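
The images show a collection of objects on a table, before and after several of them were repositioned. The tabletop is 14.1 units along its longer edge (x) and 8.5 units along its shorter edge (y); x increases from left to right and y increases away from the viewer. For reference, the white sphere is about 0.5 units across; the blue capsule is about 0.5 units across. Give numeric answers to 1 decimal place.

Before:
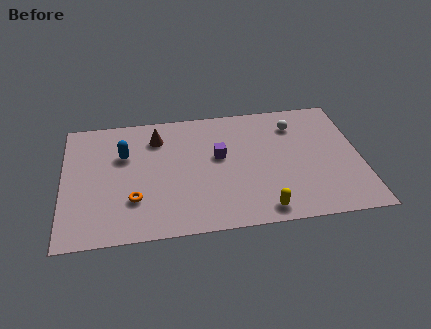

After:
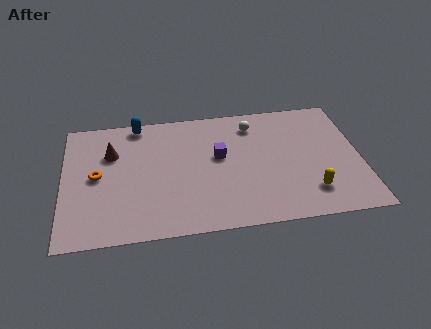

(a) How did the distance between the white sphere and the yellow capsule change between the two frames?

-0.3

The distance was about 5.9 in the first image and 5.6 in the second, so they moved 0.3 units closer together.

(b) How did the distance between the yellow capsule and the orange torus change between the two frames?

+4.1

Before: roughly 6.2 units apart; after: 10.3. That's 4.1 units further apart.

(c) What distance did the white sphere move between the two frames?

2.0

From (11.1, 6.6) to (9.1, 6.9), the white sphere covered √(2.0² + 0.3²) ≈ 2.0 units.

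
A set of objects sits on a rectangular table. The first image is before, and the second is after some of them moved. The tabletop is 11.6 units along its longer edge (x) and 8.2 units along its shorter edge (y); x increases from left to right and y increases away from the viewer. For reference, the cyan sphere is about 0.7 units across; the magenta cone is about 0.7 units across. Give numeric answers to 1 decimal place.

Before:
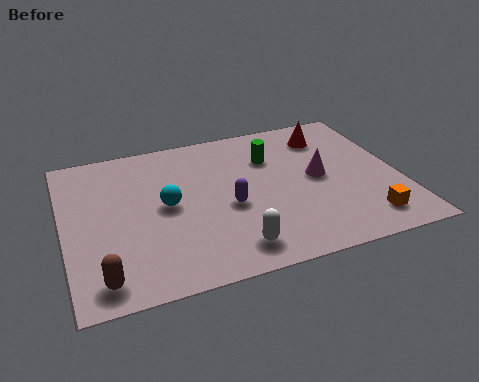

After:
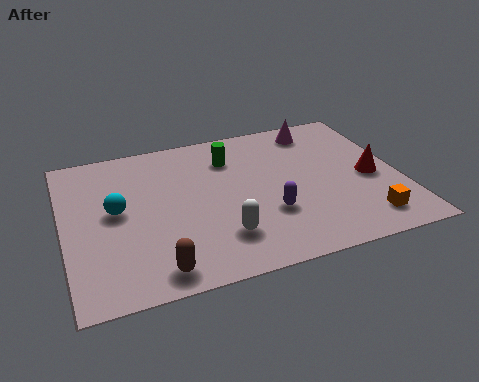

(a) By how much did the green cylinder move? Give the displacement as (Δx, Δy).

(-1.4, 0.4)

From the two frames, the green cylinder sits at roughly (7.3, 5.8) before and (5.9, 6.2) after.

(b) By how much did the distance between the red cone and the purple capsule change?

-1.0

They were about 4.8 units apart before and 3.8 after — 1.0 units closer together.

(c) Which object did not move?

the orange cube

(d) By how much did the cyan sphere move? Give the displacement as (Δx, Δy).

(-1.7, 0.2)

The cyan sphere started near (3.5, 4.2) and ended near (1.8, 4.4).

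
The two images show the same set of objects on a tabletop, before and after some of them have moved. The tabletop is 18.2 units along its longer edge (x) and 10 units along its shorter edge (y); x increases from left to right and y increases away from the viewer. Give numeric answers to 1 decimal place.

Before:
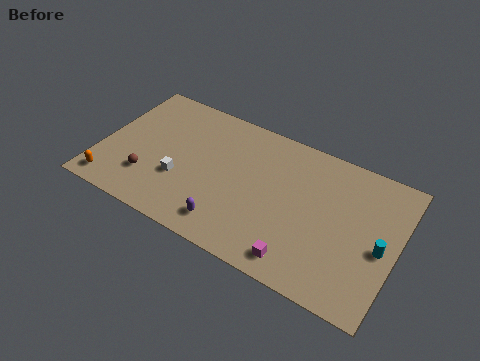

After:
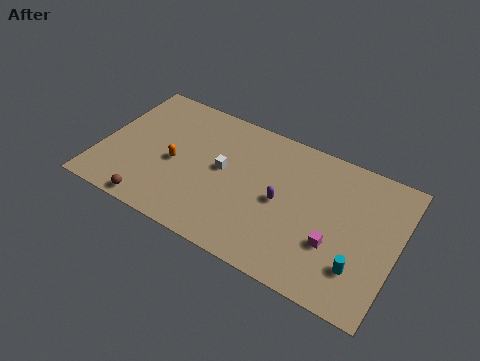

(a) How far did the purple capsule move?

4.2

The purple capsule moved from about (8.4, 1.7) to (11.2, 4.8), a distance of √(2.8² + 3.1²) ≈ 4.2.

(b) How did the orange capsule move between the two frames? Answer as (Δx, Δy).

(3.5, 3.2)

From the two frames, the orange capsule sits at roughly (1.1, 1.3) before and (4.6, 4.5) after.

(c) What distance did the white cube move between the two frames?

3.1

The white cube was near (5.1, 3.5) before and (7.5, 5.4) after, so it travelled √(2.4² + 1.9²) ≈ 3.1 units.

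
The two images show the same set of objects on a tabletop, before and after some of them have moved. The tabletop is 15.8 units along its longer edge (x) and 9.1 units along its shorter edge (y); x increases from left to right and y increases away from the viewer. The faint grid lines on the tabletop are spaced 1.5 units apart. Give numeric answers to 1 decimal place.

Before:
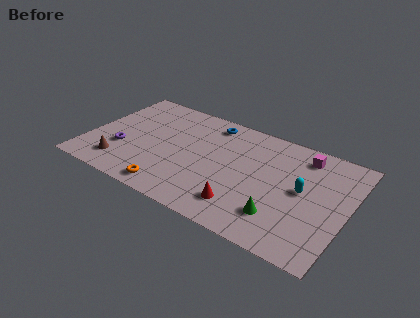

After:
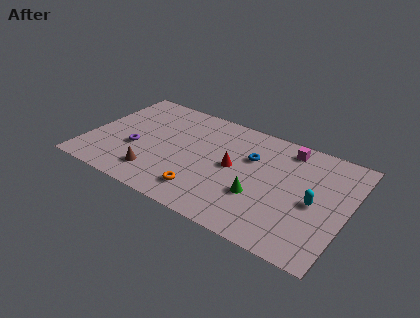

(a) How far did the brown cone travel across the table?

2.2

From (2.3, 1.8) to (4.5, 1.9), the brown cone covered √(2.2² + 0.1²) ≈ 2.2 units.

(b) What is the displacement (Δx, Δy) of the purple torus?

(0.8, 0.4)

The purple torus was at about (2.2, 3.1) and moved to about (3.0, 3.5).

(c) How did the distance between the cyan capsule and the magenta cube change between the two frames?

+1.4

They were about 2.8 units apart before and 4.2 after — 1.4 units further apart.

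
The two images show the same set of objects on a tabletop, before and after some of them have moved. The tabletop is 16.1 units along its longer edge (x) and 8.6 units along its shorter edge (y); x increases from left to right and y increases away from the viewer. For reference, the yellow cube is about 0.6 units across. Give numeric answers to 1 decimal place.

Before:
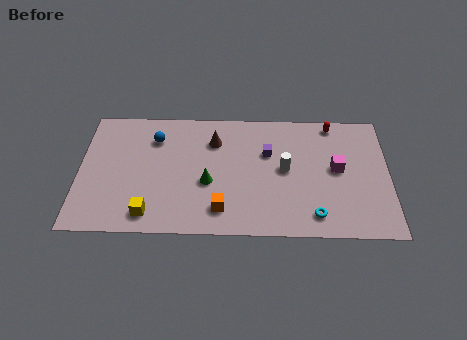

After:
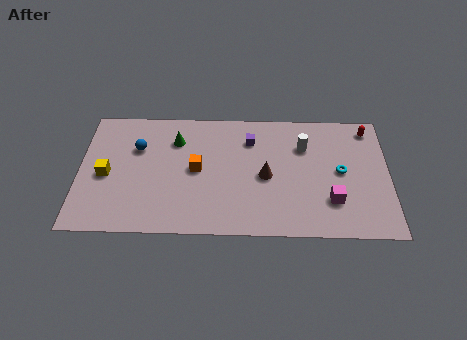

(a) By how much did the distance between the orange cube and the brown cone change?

-1.1

Before: roughly 4.7 units apart; after: 3.6. That's 1.1 units closer together.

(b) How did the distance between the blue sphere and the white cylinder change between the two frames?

+1.6

They were about 7.1 units apart before and 8.7 after — 1.6 units further apart.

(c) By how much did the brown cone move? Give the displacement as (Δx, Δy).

(2.7, -2.4)

From the two frames, the brown cone sits at roughly (7.0, 6.4) before and (9.7, 4.0) after.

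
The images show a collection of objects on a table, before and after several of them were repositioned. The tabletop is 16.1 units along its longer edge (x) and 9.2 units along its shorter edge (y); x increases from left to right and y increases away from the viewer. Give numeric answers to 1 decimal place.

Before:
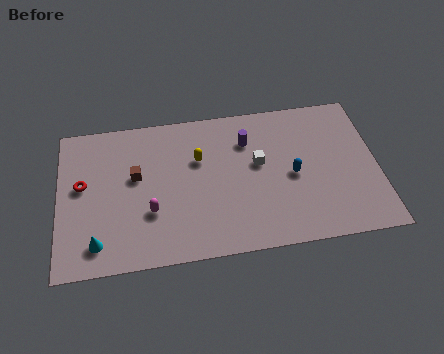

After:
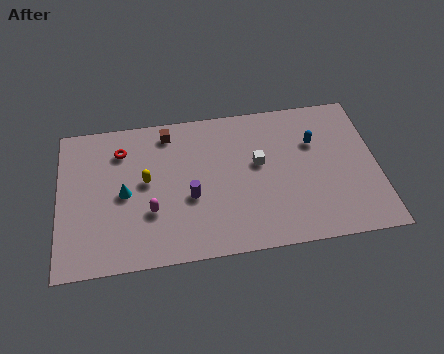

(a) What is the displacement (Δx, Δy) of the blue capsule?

(1.2, 1.9)

The blue capsule was at about (11.8, 4.3) and moved to about (13.0, 6.2).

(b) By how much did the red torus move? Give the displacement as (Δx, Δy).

(2.0, 1.9)

The red torus was at about (1.2, 5.2) and moved to about (3.2, 7.1).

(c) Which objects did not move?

the magenta capsule and the white cube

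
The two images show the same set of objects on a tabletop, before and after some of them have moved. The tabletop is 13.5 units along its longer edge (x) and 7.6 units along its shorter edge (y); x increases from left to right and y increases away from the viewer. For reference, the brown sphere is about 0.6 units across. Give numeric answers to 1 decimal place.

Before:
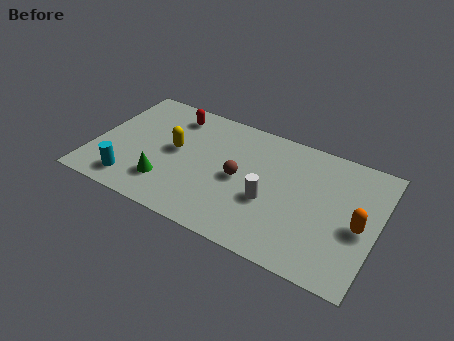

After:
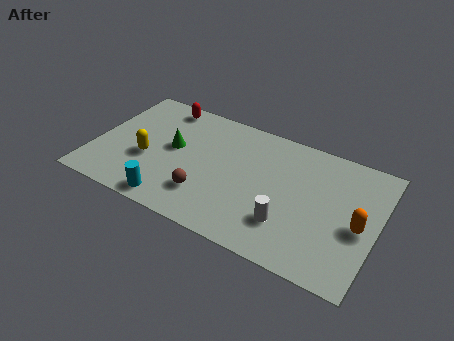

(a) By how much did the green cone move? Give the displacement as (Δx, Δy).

(0.0, 2.3)

The green cone was at about (3.7, 1.9) and moved to about (3.7, 4.2).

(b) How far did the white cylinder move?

1.3

From (8.5, 3.0) to (9.5, 2.1), the white cylinder covered √(1.0² + 0.9²) ≈ 1.3 units.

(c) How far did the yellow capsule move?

1.6

The yellow capsule was near (3.8, 4.1) before and (2.6, 3.0) after, so it travelled √(1.2² + 1.1²) ≈ 1.6 units.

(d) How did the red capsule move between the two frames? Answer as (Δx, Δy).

(-0.6, 0.4)

From the two frames, the red capsule sits at roughly (3.4, 6.3) before and (2.8, 6.7) after.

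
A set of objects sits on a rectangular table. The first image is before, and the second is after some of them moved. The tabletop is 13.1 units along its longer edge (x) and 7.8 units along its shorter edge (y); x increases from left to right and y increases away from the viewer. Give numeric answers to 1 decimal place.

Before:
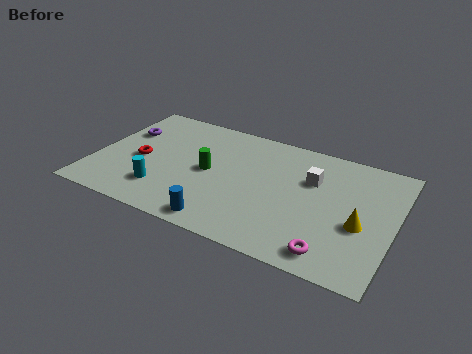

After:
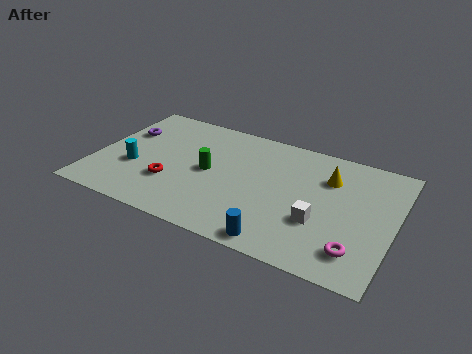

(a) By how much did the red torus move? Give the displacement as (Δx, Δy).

(1.5, -1.0)

From the two frames, the red torus sits at roughly (2.0, 3.5) before and (3.5, 2.5) after.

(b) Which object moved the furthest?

the yellow cone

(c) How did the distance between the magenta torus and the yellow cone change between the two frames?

+2.0

Before: roughly 2.3 units apart; after: 4.3. That's 2.0 units further apart.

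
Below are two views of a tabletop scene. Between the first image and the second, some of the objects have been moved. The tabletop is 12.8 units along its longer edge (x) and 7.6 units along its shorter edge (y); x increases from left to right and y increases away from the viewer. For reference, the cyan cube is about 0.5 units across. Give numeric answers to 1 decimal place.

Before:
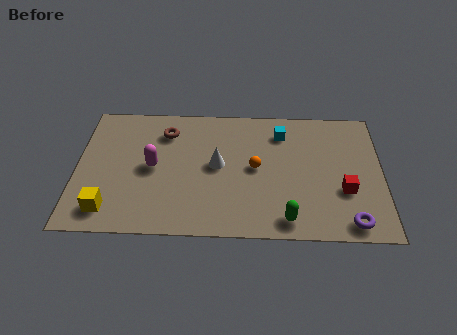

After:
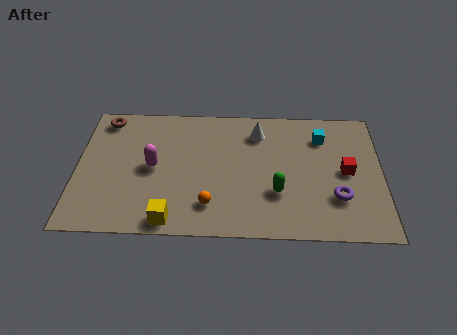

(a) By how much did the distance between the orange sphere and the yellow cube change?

-4.8

The distance was about 6.6 in the first image and 1.8 in the second, so they moved 4.8 units closer together.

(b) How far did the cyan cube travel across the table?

1.7

The cyan cube moved from about (8.6, 6.0) to (10.3, 5.8), a distance of √(1.7² + 0.2²) ≈ 1.7.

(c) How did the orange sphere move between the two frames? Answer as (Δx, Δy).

(-1.9, -2.2)

From the two frames, the orange sphere sits at roughly (7.5, 3.9) before and (5.6, 1.7) after.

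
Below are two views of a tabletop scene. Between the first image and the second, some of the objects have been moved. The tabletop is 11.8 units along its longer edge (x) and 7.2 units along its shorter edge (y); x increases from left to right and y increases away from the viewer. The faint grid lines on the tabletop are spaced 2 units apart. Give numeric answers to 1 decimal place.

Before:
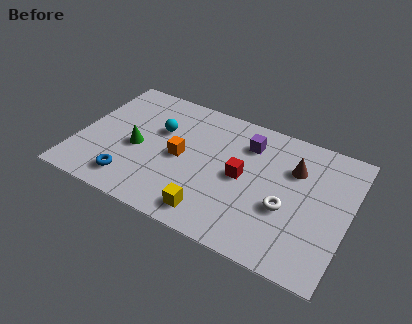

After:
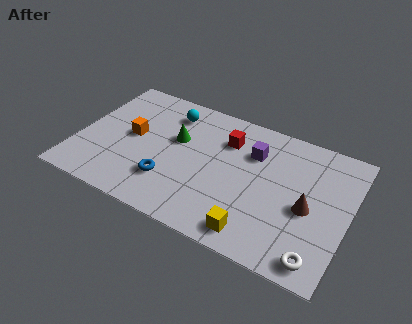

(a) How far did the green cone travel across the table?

2.0

The green cone moved from about (2.6, 3.2) to (4.2, 4.4), a distance of √(1.6² + 1.2²) ≈ 2.0.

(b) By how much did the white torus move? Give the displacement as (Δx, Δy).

(1.6, -1.9)

The white torus started near (9.2, 2.8) and ended near (10.8, 0.9).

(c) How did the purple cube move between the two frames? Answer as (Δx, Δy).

(0.3, -0.4)

From the two frames, the purple cube sits at roughly (7.2, 5.5) before and (7.5, 5.1) after.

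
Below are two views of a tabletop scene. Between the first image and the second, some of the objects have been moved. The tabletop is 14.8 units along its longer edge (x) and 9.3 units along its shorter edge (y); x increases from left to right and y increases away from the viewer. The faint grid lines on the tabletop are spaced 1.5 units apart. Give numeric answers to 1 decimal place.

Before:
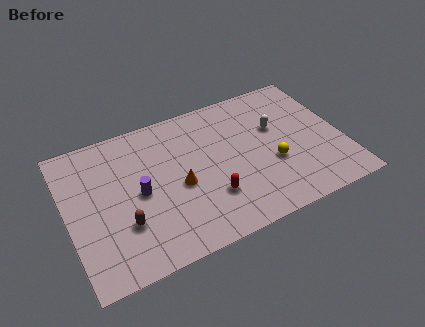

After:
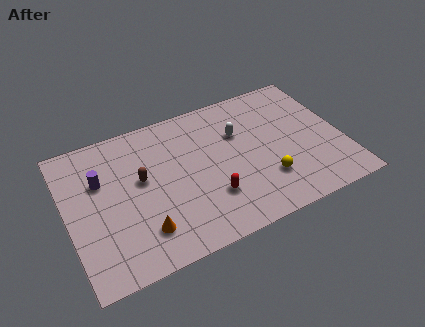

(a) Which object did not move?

the red capsule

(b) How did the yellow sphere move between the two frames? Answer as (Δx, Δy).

(-0.5, -0.9)

The yellow sphere was at about (10.9, 3.5) and moved to about (10.4, 2.6).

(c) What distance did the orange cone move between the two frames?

3.0

The orange cone was near (5.9, 4.1) before and (3.7, 2.1) after, so it travelled √(2.2² + 2.0²) ≈ 3.0 units.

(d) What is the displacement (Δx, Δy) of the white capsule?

(-2.0, 0.4)

The white capsule started near (11.4, 5.8) and ended near (9.4, 6.2).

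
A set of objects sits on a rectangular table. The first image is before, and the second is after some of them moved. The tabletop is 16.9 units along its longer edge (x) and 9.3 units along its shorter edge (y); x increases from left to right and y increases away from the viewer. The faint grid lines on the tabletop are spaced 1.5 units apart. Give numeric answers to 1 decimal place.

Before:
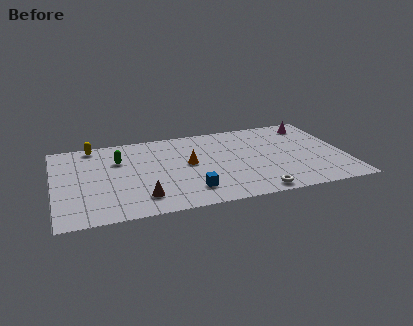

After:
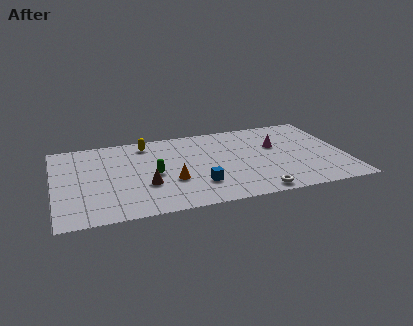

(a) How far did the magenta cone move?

3.0

From (15.3, 7.8) to (13.0, 5.8), the magenta cone covered √(2.3² + 2.0²) ≈ 3.0 units.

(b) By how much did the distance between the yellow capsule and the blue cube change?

-2.3

Before: roughly 8.3 units apart; after: 6.0. That's 2.3 units closer together.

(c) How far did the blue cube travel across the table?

0.7

From (7.7, 2.0) to (8.2, 2.5), the blue cube covered √(0.5² + 0.5²) ≈ 0.7 units.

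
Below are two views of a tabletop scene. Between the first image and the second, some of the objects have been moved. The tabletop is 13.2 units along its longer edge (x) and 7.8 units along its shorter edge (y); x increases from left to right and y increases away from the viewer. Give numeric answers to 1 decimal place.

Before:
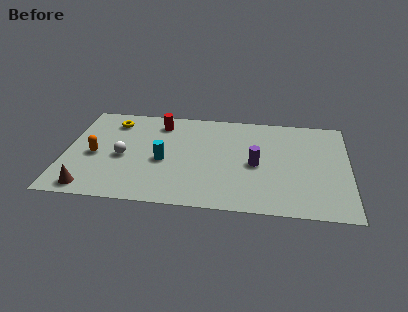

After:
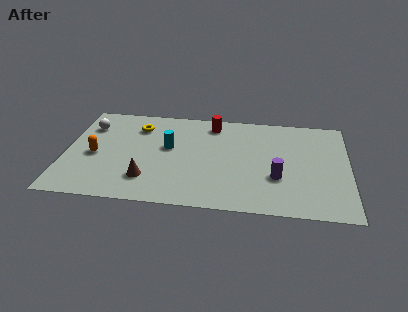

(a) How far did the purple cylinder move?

1.3

The purple cylinder moved from about (8.9, 3.6) to (9.9, 2.7), a distance of √(1.0² + 0.9²) ≈ 1.3.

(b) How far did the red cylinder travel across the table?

2.5

From (4.3, 6.4) to (6.8, 6.6), the red cylinder covered √(2.5² + 0.2²) ≈ 2.5 units.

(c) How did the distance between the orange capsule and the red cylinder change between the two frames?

+2.1

They were about 4.1 units apart before and 6.2 after — 2.1 units further apart.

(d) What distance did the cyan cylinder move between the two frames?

1.1

The cyan cylinder was near (4.6, 3.4) before and (4.8, 4.5) after, so it travelled √(0.2² + 1.1²) ≈ 1.1 units.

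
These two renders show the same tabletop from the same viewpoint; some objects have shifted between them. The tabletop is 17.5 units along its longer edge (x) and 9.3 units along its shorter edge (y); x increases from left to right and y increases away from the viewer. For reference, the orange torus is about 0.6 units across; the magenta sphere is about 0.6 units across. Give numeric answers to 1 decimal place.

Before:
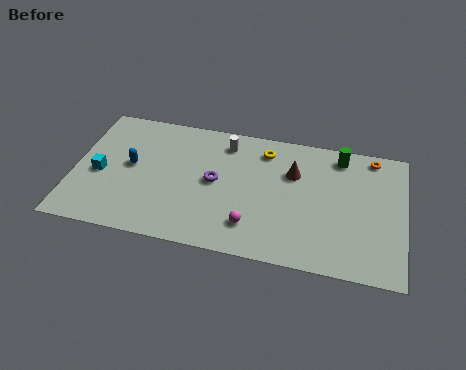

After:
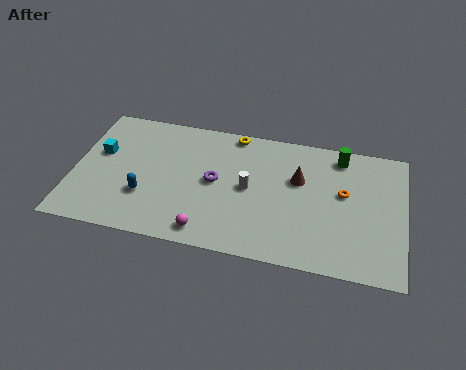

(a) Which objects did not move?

the green cylinder and the purple torus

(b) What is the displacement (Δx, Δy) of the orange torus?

(-1.4, -2.9)

From the two frames, the orange torus sits at roughly (15.7, 8.3) before and (14.3, 5.4) after.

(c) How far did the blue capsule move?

2.2

The blue capsule moved from about (3.0, 5.0) to (3.9, 3.0), a distance of √(0.9² + 2.0²) ≈ 2.2.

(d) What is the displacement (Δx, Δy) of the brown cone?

(0.3, -0.4)

The brown cone started near (11.6, 6.3) and ended near (11.9, 5.9).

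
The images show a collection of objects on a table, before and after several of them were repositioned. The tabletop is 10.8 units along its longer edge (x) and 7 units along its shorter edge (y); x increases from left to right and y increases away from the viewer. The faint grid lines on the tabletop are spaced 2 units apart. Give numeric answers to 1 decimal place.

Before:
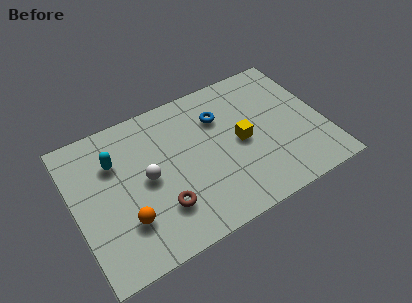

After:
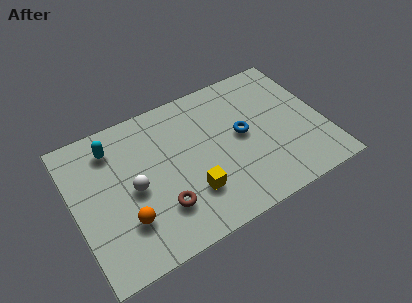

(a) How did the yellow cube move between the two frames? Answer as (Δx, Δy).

(-2.4, -1.4)

From the two frames, the yellow cube sits at roughly (7.2, 3.4) before and (4.8, 2.0) after.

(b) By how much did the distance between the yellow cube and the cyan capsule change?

-0.9

The distance was about 5.5 in the first image and 4.6 in the second, so they moved 0.9 units closer together.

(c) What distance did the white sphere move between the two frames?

0.6

The white sphere moved from about (3.1, 3.5) to (2.5, 3.3), a distance of √(0.6² + 0.2²) ≈ 0.6.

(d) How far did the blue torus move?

1.5

The blue torus was near (6.5, 5.0) before and (7.3, 3.7) after, so it travelled √(0.8² + 1.3²) ≈ 1.5 units.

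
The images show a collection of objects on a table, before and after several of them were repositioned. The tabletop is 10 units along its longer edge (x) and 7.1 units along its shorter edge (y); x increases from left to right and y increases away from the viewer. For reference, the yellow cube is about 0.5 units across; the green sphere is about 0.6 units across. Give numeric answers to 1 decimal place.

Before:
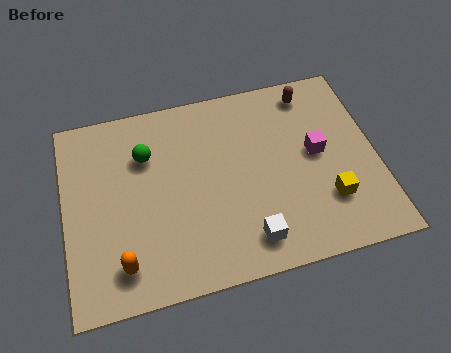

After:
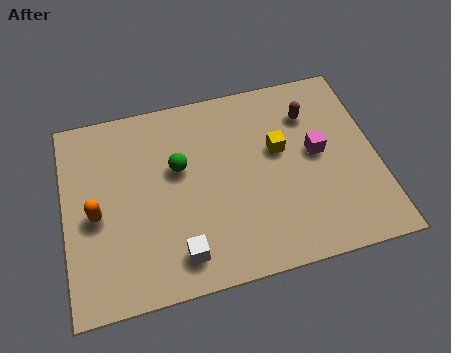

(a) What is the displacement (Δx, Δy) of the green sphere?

(1.0, -0.7)

The green sphere started near (2.7, 5.0) and ended near (3.7, 4.3).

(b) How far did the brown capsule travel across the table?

0.8

The brown capsule was near (8.1, 6.1) before and (8.0, 5.3) after, so it travelled √(0.1² + 0.8²) ≈ 0.8 units.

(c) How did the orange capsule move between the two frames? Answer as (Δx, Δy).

(-0.7, 1.9)

The orange capsule started near (1.7, 1.3) and ended near (1.0, 3.2).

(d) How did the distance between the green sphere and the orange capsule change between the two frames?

-0.9

Before: roughly 3.8 units apart; after: 2.9. That's 0.9 units closer together.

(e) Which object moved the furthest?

the yellow cube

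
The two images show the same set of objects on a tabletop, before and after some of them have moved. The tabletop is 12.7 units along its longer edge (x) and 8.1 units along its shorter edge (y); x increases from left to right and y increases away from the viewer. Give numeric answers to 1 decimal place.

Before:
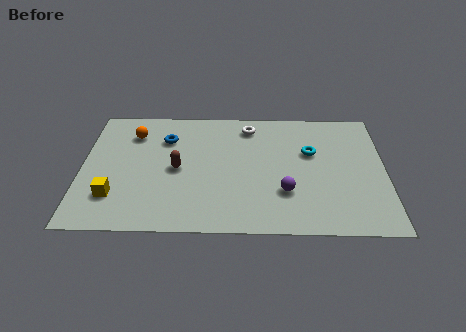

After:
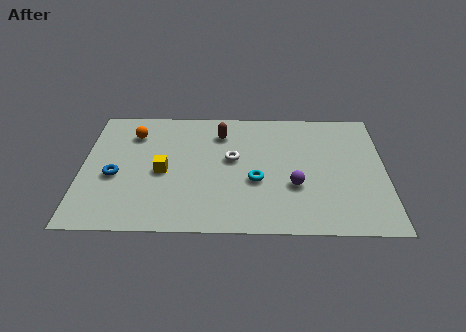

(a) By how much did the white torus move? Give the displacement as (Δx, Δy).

(-0.7, -2.2)

The white torus started near (7.0, 6.8) and ended near (6.3, 4.6).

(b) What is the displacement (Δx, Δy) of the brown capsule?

(1.8, 2.4)

From the two frames, the brown capsule sits at roughly (4.0, 3.9) before and (5.8, 6.3) after.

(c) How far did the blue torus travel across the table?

3.3

The blue torus was near (3.5, 5.9) before and (1.4, 3.4) after, so it travelled √(2.1² + 2.5²) ≈ 3.3 units.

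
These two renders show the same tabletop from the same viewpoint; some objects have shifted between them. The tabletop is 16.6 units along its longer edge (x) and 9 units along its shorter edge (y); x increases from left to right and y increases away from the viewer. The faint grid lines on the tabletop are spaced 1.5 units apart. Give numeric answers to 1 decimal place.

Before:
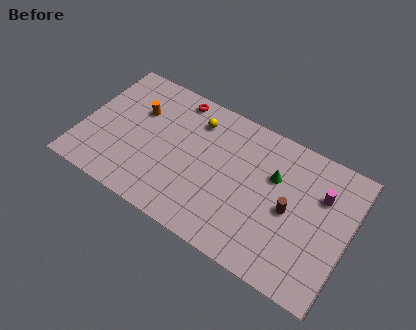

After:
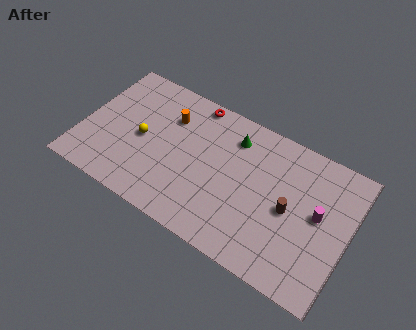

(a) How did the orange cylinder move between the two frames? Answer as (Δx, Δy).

(1.9, 0.5)

From the two frames, the orange cylinder sits at roughly (3.2, 6.0) before and (5.1, 6.5) after.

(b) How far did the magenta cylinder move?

1.3

From (14.7, 6.2) to (14.7, 4.9), the magenta cylinder covered √(0.0² + 1.3²) ≈ 1.3 units.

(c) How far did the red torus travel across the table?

1.1

The red torus was near (5.3, 8.0) before and (6.4, 8.2) after, so it travelled √(1.1² + 0.2²) ≈ 1.1 units.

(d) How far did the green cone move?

3.0

The green cone was near (11.8, 5.9) before and (9.1, 7.1) after, so it travelled √(2.7² + 1.2²) ≈ 3.0 units.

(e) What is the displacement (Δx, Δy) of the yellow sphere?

(-3.0, -2.8)

From the two frames, the yellow sphere sits at roughly (6.7, 7.1) before and (3.7, 4.3) after.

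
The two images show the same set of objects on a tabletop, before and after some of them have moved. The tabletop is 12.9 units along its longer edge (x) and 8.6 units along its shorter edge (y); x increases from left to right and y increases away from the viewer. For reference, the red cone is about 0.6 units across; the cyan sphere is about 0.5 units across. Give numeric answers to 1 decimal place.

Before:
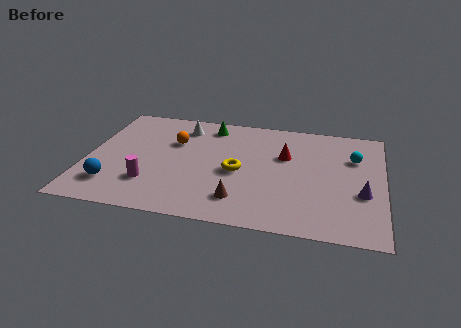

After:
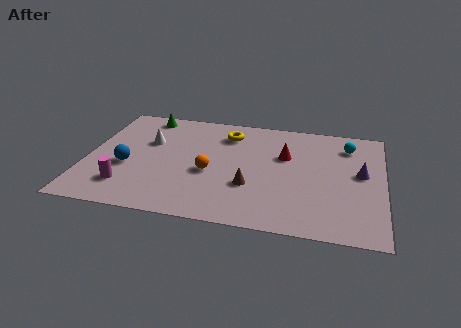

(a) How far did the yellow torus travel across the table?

3.0

From (6.6, 3.9) to (6.0, 6.8), the yellow torus covered √(0.6² + 2.9²) ≈ 3.0 units.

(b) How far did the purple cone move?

1.5

The purple cone moved from about (12.0, 3.2) to (11.9, 4.7), a distance of √(0.1² + 1.5²) ≈ 1.5.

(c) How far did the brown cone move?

1.2

The brown cone was near (6.8, 1.8) before and (7.2, 2.9) after, so it travelled √(0.4² + 1.1²) ≈ 1.2 units.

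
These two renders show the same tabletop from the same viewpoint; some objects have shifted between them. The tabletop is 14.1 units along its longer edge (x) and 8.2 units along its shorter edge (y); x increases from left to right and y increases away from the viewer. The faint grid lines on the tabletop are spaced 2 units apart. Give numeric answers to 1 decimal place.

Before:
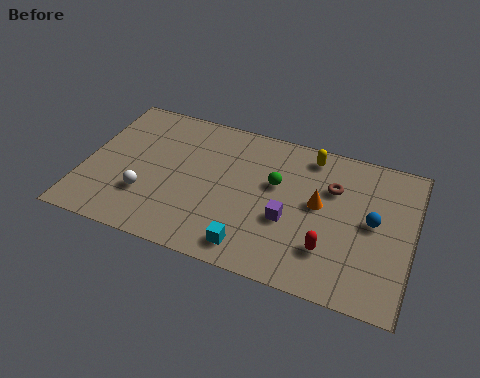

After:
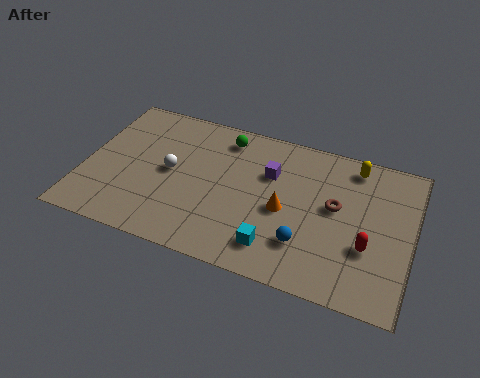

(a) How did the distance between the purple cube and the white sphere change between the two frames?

-1.7

They were about 6.1 units apart before and 4.4 after — 1.7 units closer together.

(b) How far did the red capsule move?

1.7

From (10.7, 2.2) to (12.3, 2.9), the red capsule covered √(1.6² + 0.7²) ≈ 1.7 units.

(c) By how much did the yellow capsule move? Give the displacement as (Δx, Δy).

(1.9, 0.0)

The yellow capsule started near (9.5, 7.1) and ended near (11.4, 7.1).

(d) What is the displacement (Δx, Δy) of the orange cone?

(-1.4, -0.8)

The orange cone was at about (10.1, 4.5) and moved to about (8.7, 3.7).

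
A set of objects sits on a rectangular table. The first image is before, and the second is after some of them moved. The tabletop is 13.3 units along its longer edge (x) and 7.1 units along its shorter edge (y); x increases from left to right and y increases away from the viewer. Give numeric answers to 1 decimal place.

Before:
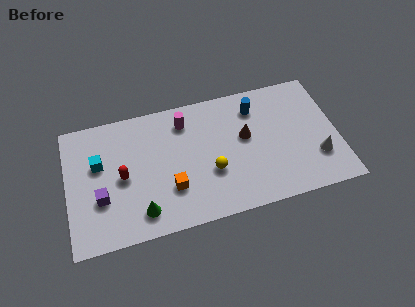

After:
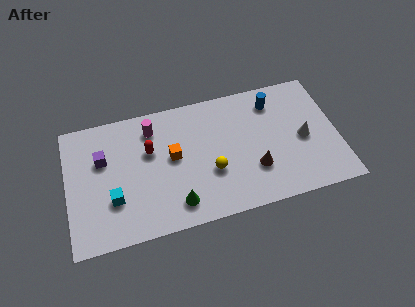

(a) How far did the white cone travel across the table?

1.3

From (12.2, 2.1) to (11.6, 3.3), the white cone covered √(0.6² + 1.2²) ≈ 1.3 units.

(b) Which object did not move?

the yellow sphere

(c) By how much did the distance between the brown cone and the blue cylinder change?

+2.1

They were about 1.6 units apart before and 3.7 after — 2.1 units further apart.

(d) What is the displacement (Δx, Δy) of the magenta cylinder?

(-1.6, 0.0)

The magenta cylinder started near (5.9, 5.7) and ended near (4.3, 5.7).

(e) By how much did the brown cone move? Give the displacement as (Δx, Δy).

(0.3, -1.9)

The brown cone was at about (8.8, 4.1) and moved to about (9.1, 2.2).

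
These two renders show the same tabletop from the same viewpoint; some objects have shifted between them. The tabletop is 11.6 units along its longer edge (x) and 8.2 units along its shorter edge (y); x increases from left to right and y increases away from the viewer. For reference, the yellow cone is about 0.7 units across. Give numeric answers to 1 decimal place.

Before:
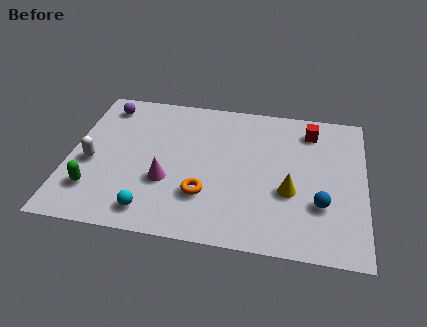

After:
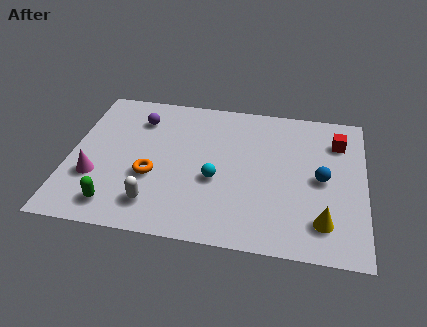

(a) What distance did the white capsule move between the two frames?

3.2

The white capsule moved from about (0.9, 3.5) to (3.5, 1.6), a distance of √(2.6² + 1.9²) ≈ 3.2.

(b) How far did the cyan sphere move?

3.2

The cyan sphere moved from about (3.4, 1.2) to (5.8, 3.3), a distance of √(2.4² + 2.1²) ≈ 3.2.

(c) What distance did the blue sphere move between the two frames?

1.4

The blue sphere was near (9.9, 2.6) before and (9.9, 4.0) after, so it travelled √(0.0² + 1.4²) ≈ 1.4 units.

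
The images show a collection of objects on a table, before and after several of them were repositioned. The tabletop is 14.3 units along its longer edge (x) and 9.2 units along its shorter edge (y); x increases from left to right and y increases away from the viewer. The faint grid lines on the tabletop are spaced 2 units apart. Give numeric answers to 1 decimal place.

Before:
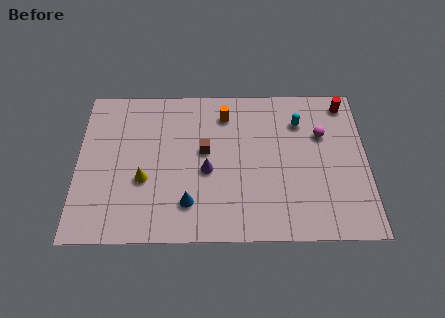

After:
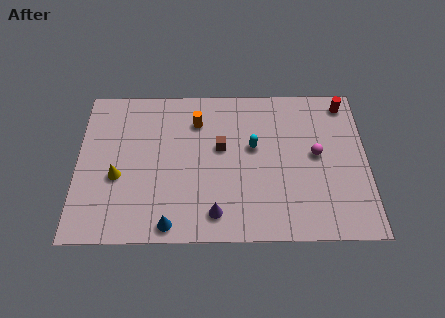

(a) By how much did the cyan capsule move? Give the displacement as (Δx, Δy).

(-2.3, -1.5)

The cyan capsule started near (11.0, 6.9) and ended near (8.7, 5.4).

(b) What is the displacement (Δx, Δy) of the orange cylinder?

(-1.4, -0.4)

The orange cylinder was at about (7.3, 7.4) and moved to about (5.9, 7.0).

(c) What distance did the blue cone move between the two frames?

1.5

The blue cone was near (5.5, 2.1) before and (4.6, 0.9) after, so it travelled √(0.9² + 1.2²) ≈ 1.5 units.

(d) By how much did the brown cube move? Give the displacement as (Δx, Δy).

(0.8, 0.2)

The brown cube was at about (6.3, 5.2) and moved to about (7.1, 5.4).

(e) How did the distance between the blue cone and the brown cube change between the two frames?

+1.9

They were about 3.2 units apart before and 5.1 after — 1.9 units further apart.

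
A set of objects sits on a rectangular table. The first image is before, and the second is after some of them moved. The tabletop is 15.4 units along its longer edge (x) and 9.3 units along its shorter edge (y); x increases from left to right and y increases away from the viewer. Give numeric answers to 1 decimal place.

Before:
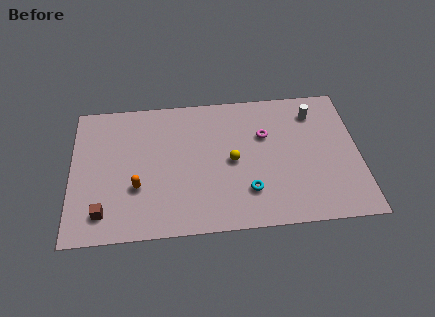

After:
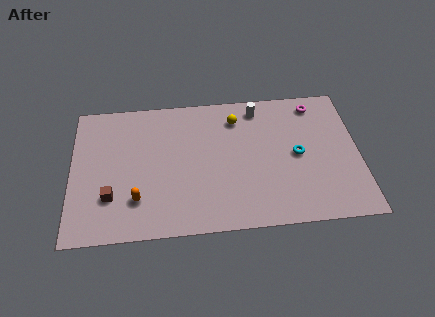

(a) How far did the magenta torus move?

3.4

The magenta torus moved from about (10.4, 6.1) to (13.2, 8.0), a distance of √(2.8² + 1.9²) ≈ 3.4.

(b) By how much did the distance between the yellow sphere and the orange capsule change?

+2.1

The distance was about 5.3 in the first image and 7.4 in the second, so they moved 2.1 units further apart.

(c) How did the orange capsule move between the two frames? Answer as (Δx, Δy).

(0.0, -0.8)

The orange capsule was at about (3.5, 3.2) and moved to about (3.5, 2.4).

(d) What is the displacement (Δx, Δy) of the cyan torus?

(2.7, 2.2)

From the two frames, the cyan torus sits at roughly (9.4, 2.4) before and (12.1, 4.6) after.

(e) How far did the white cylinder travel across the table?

3.1

From (13.1, 7.4) to (10.1, 8.0), the white cylinder covered √(3.0² + 0.6²) ≈ 3.1 units.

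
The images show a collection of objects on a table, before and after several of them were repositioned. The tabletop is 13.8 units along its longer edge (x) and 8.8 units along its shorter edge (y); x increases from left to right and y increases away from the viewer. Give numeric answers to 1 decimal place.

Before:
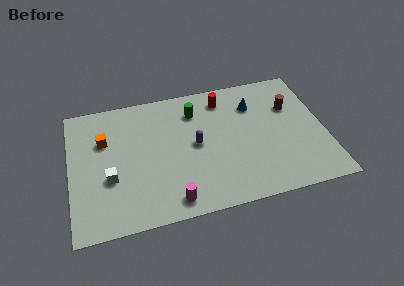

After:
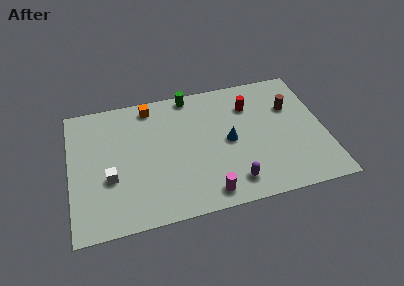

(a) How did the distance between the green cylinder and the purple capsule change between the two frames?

+4.5

The distance was about 2.3 in the first image and 6.8 in the second, so they moved 4.5 units further apart.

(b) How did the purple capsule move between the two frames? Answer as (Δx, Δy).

(1.8, -3.0)

From the two frames, the purple capsule sits at roughly (6.8, 4.5) before and (8.6, 1.5) after.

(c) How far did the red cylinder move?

1.6

The red cylinder was near (8.5, 7.3) before and (9.9, 6.5) after, so it travelled √(1.4² + 0.8²) ≈ 1.6 units.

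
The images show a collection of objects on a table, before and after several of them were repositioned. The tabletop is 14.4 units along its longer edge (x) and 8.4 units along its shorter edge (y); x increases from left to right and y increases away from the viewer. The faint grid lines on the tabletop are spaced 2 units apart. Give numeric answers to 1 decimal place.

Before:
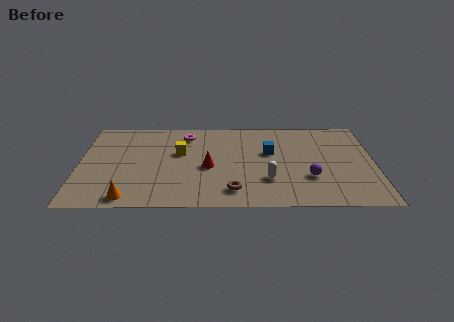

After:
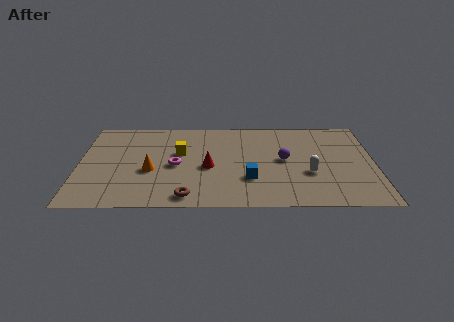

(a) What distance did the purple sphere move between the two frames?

2.1

The purple sphere moved from about (11.2, 2.7) to (10.0, 4.4), a distance of √(1.2² + 1.7²) ≈ 2.1.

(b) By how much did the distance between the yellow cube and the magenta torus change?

-0.5

They were about 1.7 units apart before and 1.2 after — 0.5 units closer together.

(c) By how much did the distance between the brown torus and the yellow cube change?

-0.3

They were about 4.4 units apart before and 4.1 after — 0.3 units closer together.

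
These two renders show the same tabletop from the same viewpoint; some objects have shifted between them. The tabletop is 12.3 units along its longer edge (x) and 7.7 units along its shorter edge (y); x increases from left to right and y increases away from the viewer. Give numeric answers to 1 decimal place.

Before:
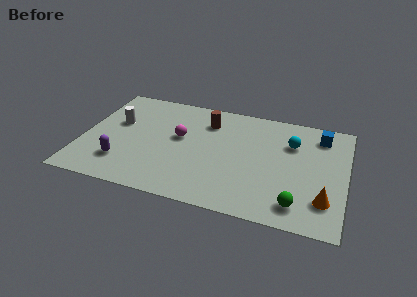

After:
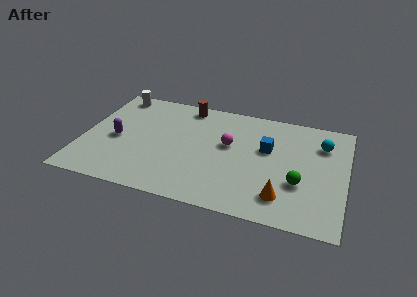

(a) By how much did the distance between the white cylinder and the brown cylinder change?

-1.0

They were about 4.4 units apart before and 3.4 after — 1.0 units closer together.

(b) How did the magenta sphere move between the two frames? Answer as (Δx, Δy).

(2.3, 0.1)

From the two frames, the magenta sphere sits at roughly (4.5, 4.4) before and (6.8, 4.5) after.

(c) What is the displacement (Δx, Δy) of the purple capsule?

(-0.4, 1.6)

The purple capsule was at about (2.0, 1.9) and moved to about (1.6, 3.5).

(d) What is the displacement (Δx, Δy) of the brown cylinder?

(-1.1, 0.9)

The brown cylinder was at about (5.7, 5.9) and moved to about (4.6, 6.8).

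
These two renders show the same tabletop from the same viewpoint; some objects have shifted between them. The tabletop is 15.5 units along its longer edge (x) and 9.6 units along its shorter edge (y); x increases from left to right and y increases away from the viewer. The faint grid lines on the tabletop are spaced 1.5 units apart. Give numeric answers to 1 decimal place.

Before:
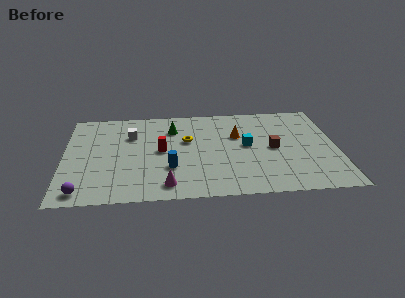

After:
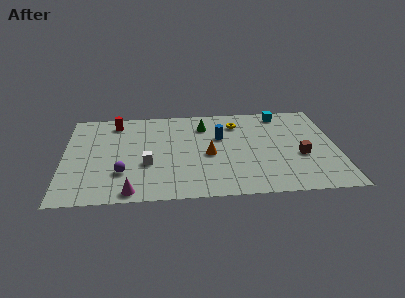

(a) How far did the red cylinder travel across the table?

4.1

From (5.5, 4.9) to (2.9, 8.1), the red cylinder covered √(2.6² + 3.2²) ≈ 4.1 units.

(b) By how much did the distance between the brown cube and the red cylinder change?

+4.9

They were about 6.4 units apart before and 11.3 after — 4.9 units further apart.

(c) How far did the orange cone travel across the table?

2.5

The orange cone moved from about (9.9, 6.2) to (8.2, 4.3), a distance of √(1.7² + 1.9²) ≈ 2.5.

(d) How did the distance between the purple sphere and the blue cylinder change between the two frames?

+1.2

The distance was about 5.3 in the first image and 6.5 in the second, so they moved 1.2 units further apart.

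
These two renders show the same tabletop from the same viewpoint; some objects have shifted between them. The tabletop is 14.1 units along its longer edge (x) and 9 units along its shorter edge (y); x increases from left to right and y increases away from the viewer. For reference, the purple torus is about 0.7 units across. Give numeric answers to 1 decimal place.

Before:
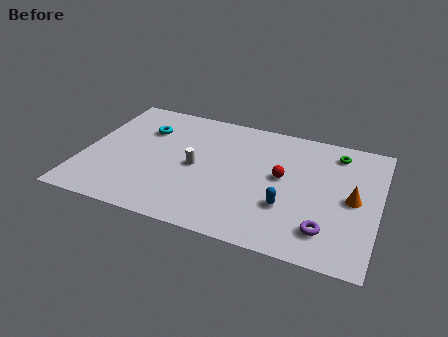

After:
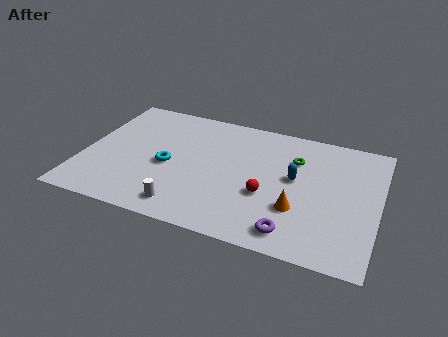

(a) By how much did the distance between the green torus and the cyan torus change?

-2.9

The distance was about 9.3 in the first image and 6.4 in the second, so they moved 2.9 units closer together.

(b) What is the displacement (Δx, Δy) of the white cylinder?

(-0.2, -3.0)

From the two frames, the white cylinder sits at roughly (5.4, 4.3) before and (5.2, 1.3) after.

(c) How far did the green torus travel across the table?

2.2

The green torus moved from about (11.9, 7.5) to (10.0, 6.4), a distance of √(1.9² + 1.1²) ≈ 2.2.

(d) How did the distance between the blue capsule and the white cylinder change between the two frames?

+1.4

They were about 4.7 units apart before and 6.1 after — 1.4 units further apart.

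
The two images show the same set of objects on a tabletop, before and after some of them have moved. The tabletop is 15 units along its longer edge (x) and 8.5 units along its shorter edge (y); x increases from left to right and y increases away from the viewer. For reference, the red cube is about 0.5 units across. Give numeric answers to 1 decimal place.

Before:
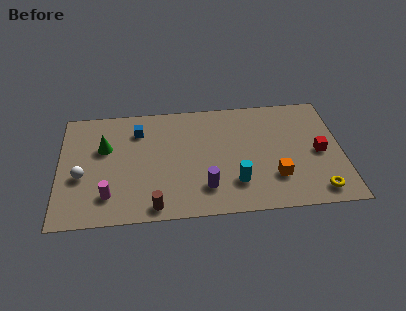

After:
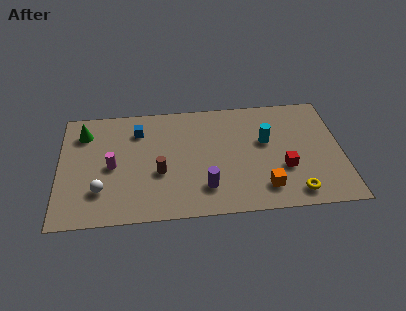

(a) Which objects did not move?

the blue cube and the purple cylinder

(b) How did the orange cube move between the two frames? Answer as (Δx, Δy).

(-0.6, -0.7)

The orange cube was at about (11.4, 2.4) and moved to about (10.8, 1.7).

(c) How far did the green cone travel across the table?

1.6

The green cone was near (2.4, 5.4) before and (1.3, 6.6) after, so it travelled √(1.1² + 1.2²) ≈ 1.6 units.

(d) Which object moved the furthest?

the cyan cylinder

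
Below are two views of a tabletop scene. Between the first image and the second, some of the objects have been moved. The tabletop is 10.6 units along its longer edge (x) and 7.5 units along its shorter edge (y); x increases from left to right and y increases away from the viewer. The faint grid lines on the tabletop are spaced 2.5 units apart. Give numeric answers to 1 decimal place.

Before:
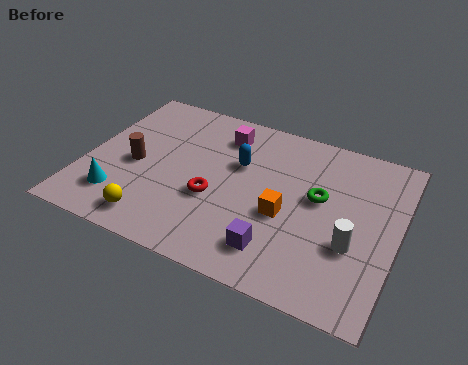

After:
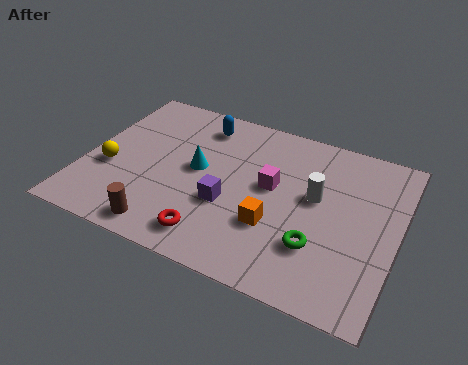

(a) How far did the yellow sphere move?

2.5

From (2.7, 1.1) to (0.9, 2.9), the yellow sphere covered √(1.8² + 1.8²) ≈ 2.5 units.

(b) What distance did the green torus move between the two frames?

2.1

The green torus was near (7.9, 4.3) before and (8.1, 2.2) after, so it travelled √(0.2² + 2.1²) ≈ 2.1 units.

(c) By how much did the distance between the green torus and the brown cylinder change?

-1.1

The distance was about 6.3 in the first image and 5.2 in the second, so they moved 1.1 units closer together.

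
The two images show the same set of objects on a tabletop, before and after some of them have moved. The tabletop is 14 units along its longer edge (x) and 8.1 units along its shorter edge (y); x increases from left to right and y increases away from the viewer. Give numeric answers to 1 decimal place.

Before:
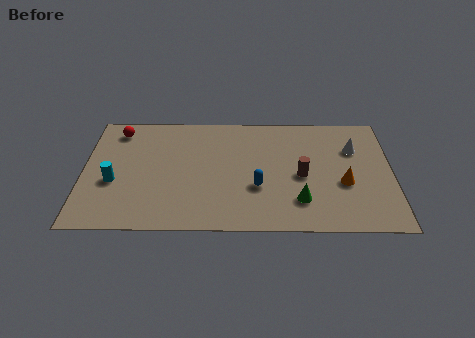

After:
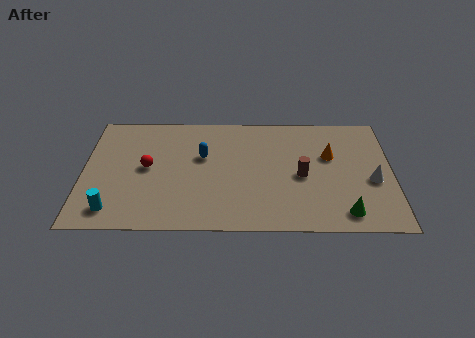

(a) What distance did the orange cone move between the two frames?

2.0

From (11.8, 3.2) to (11.2, 5.1), the orange cone covered √(0.6² + 1.9²) ≈ 2.0 units.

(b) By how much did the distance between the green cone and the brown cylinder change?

+1.4

Before: roughly 1.7 units apart; after: 3.1. That's 1.4 units further apart.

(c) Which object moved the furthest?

the blue capsule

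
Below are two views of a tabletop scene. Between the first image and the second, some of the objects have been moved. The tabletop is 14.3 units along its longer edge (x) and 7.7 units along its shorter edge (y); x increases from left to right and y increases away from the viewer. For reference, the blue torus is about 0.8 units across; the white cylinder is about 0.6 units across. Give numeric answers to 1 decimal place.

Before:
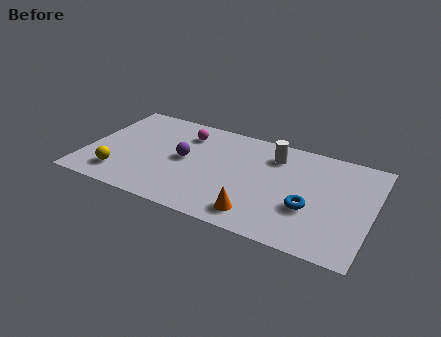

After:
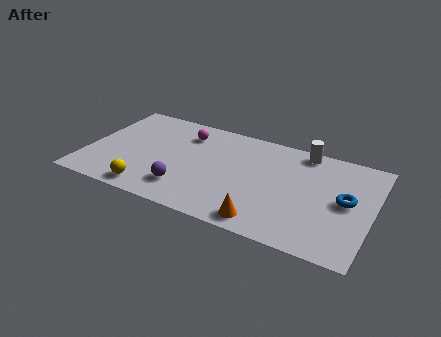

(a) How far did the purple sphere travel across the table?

2.2

The purple sphere moved from about (4.9, 4.0) to (5.2, 1.8), a distance of √(0.3² + 2.2²) ≈ 2.2.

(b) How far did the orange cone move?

0.5

From (8.9, 1.3) to (9.3, 1.0), the orange cone covered √(0.4² + 0.3²) ≈ 0.5 units.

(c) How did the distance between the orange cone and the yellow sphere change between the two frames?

-1.2

Before: roughly 7.0 units apart; after: 5.8. That's 1.2 units closer together.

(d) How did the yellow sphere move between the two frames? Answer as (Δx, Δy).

(1.6, -0.6)

The yellow sphere started near (1.9, 1.6) and ended near (3.5, 1.0).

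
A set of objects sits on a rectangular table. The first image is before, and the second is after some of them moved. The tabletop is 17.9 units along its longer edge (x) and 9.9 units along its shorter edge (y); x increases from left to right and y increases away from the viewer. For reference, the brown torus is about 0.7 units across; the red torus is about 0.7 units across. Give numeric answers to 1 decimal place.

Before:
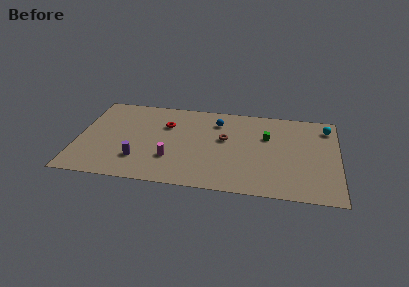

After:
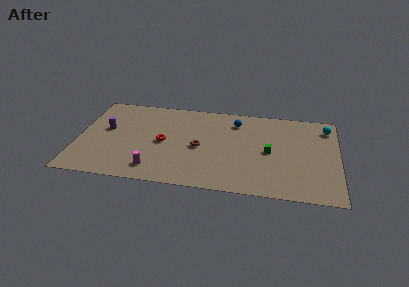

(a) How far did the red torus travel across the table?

2.0

From (6.0, 6.8) to (5.9, 4.8), the red torus covered √(0.1² + 2.0²) ≈ 2.0 units.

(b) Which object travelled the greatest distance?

the purple cylinder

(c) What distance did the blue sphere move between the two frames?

1.3

The blue sphere moved from about (9.5, 7.7) to (10.8, 7.9), a distance of √(1.3² + 0.2²) ≈ 1.3.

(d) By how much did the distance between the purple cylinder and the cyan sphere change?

+1.5

They were about 13.9 units apart before and 15.4 after — 1.5 units further apart.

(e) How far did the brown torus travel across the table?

2.1

The brown torus moved from about (10.1, 5.8) to (8.4, 4.6), a distance of √(1.7² + 1.2²) ≈ 2.1.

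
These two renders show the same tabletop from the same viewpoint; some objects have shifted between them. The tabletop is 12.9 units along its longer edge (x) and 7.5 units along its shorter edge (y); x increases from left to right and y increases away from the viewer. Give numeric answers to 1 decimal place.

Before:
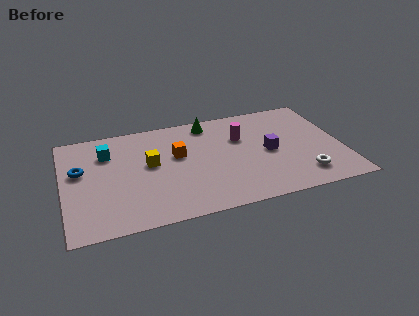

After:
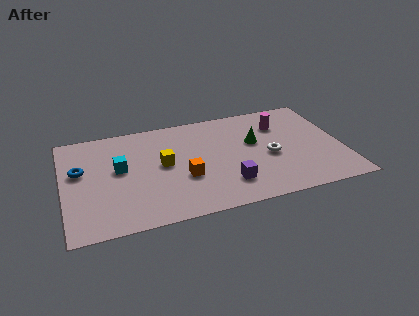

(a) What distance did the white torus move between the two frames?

2.3

The white torus moved from about (10.9, 1.5) to (9.5, 3.3), a distance of √(1.4² + 1.8²) ≈ 2.3.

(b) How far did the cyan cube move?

1.4

From (2.1, 5.5) to (2.6, 4.2), the cyan cube covered √(0.5² + 1.3²) ≈ 1.4 units.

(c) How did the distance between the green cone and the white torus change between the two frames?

-5.1

Before: roughly 6.4 units apart; after: 1.3. That's 5.1 units closer together.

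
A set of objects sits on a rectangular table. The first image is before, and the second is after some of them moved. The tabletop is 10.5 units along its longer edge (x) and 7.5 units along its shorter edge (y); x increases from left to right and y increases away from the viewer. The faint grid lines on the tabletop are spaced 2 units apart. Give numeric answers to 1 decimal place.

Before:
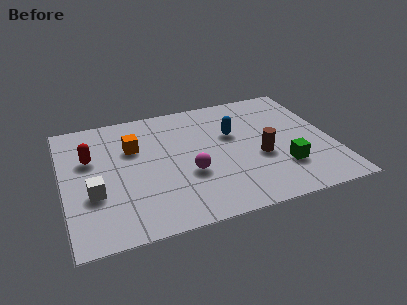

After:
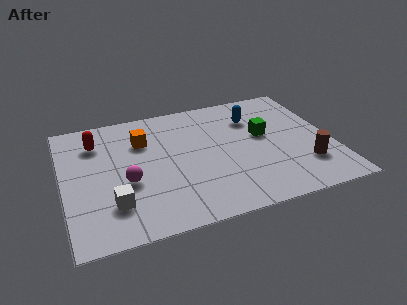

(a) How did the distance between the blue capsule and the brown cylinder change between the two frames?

+2.0

Before: roughly 1.9 units apart; after: 3.9. That's 2.0 units further apart.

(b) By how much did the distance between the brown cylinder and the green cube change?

+1.5

The distance was about 1.2 in the first image and 2.7 in the second, so they moved 1.5 units further apart.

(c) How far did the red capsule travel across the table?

0.9

The red capsule was near (1.1, 4.8) before and (1.4, 5.7) after, so it travelled √(0.3² + 0.9²) ≈ 0.9 units.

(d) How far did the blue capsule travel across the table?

1.2

From (6.7, 4.7) to (7.6, 5.5), the blue capsule covered √(0.9² + 0.8²) ≈ 1.2 units.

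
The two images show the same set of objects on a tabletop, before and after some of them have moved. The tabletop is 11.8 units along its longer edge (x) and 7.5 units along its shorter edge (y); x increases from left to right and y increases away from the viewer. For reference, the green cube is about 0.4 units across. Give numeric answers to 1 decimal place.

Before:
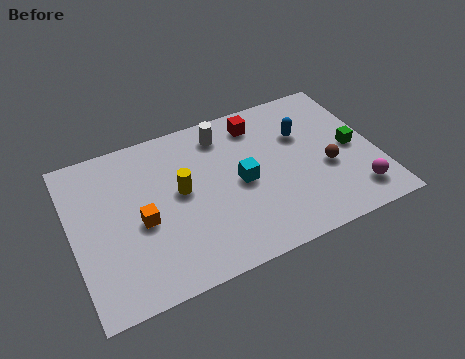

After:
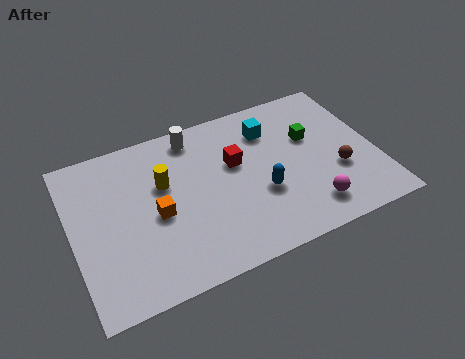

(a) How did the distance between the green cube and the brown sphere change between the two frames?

+0.9

The distance was about 1.3 in the first image and 2.2 in the second, so they moved 0.9 units further apart.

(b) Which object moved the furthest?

the blue capsule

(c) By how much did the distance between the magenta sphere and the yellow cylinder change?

-0.8

They were about 7.0 units apart before and 6.2 after — 0.8 units closer together.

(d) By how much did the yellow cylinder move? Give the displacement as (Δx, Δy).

(-0.6, 0.6)

The yellow cylinder was at about (4.2, 4.1) and moved to about (3.6, 4.7).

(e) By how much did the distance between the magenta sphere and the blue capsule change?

-1.7

Before: roughly 3.9 units apart; after: 2.2. That's 1.7 units closer together.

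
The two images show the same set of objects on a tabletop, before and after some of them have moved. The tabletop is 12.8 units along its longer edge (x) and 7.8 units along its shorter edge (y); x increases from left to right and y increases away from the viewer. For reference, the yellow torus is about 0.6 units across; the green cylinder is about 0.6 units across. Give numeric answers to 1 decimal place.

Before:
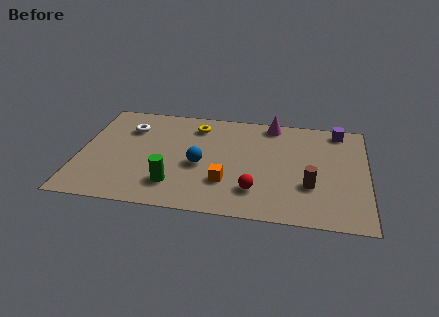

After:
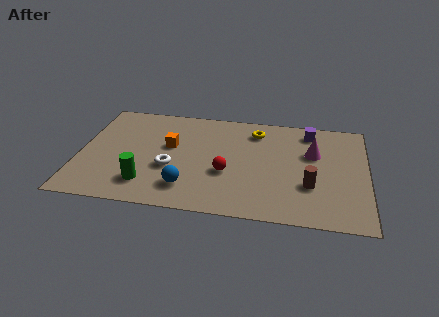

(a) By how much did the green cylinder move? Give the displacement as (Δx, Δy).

(-1.2, -0.1)

The green cylinder started near (4.3, 1.8) and ended near (3.1, 1.7).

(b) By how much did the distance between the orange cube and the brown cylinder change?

+2.9

They were about 3.7 units apart before and 6.6 after — 2.9 units further apart.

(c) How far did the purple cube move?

1.3

The purple cube moved from about (11.5, 6.9) to (10.2, 6.6), a distance of √(1.3² + 0.3²) ≈ 1.3.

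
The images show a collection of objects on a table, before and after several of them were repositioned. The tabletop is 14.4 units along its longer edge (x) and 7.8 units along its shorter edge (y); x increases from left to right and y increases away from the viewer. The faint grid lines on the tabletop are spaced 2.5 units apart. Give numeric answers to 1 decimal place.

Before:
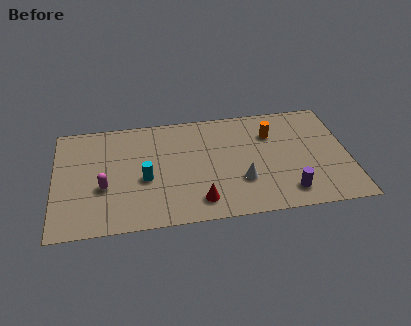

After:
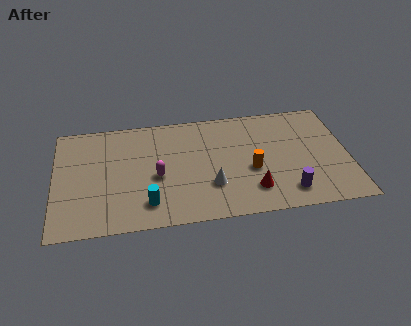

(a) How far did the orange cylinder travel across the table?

2.6

The orange cylinder moved from about (10.7, 5.6) to (9.6, 3.2), a distance of √(1.1² + 2.4²) ≈ 2.6.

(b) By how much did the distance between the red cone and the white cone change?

-0.3

The distance was about 2.4 in the first image and 2.1 in the second, so they moved 0.3 units closer together.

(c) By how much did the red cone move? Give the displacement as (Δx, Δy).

(2.6, 0.4)

From the two frames, the red cone sits at roughly (7.0, 1.4) before and (9.6, 1.8) after.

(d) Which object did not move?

the purple cylinder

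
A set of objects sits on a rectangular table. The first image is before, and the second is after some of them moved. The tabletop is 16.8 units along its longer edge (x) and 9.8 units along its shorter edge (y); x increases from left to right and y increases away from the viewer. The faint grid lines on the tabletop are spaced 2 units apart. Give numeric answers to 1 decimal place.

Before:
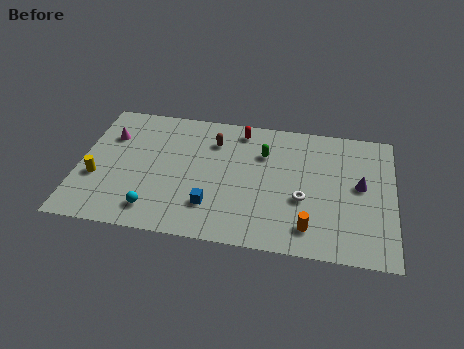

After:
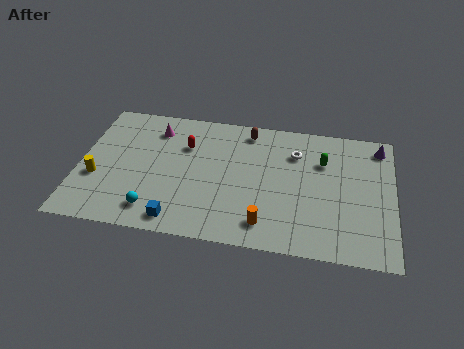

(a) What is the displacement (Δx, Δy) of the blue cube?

(-1.7, -1.3)

The blue cube started near (7.2, 2.5) and ended near (5.5, 1.2).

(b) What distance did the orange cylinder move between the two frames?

2.3

From (12.4, 1.8) to (10.1, 1.7), the orange cylinder covered √(2.3² + 0.1²) ≈ 2.3 units.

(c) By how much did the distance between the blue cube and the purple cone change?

+4.4

The distance was about 8.3 in the first image and 12.7 in the second, so they moved 4.4 units further apart.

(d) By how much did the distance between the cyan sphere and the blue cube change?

-1.7

Before: roughly 3.1 units apart; after: 1.4. That's 1.7 units closer together.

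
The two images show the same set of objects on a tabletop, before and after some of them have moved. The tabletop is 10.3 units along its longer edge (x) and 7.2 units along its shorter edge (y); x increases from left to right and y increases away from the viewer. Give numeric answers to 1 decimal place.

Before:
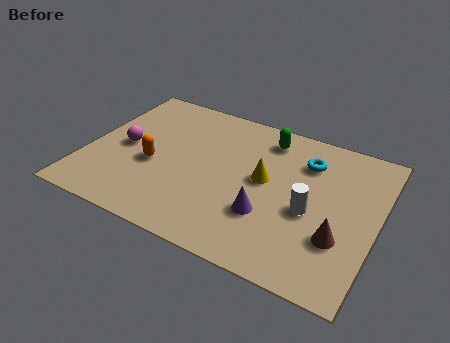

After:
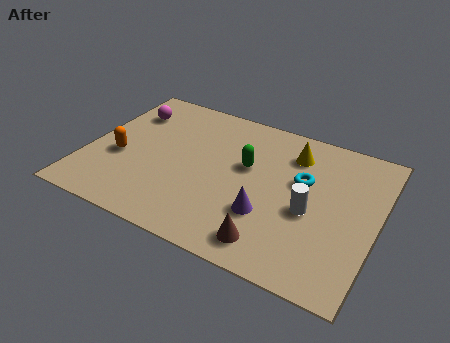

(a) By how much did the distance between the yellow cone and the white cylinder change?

+0.8

The distance was about 1.9 in the first image and 2.7 in the second, so they moved 0.8 units further apart.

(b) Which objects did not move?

the white cylinder and the purple cone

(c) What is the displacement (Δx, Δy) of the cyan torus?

(0.0, -1.0)

From the two frames, the cyan torus sits at roughly (7.6, 5.4) before and (7.6, 4.4) after.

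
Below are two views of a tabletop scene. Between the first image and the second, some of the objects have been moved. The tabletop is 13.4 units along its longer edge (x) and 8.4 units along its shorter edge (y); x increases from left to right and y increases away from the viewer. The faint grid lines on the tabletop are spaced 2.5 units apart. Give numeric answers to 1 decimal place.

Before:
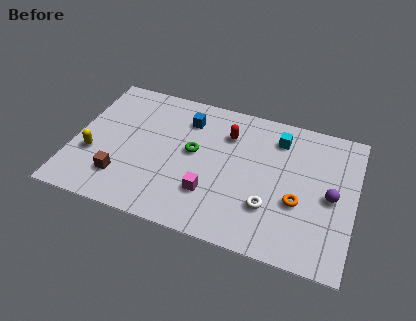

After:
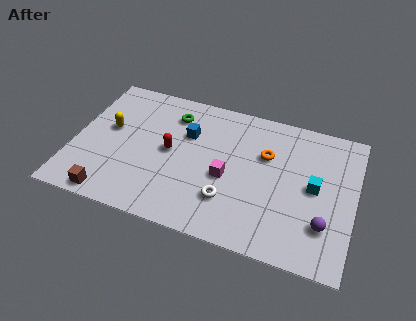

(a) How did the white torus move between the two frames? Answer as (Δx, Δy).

(-1.9, -0.2)

The white torus started near (9.5, 2.5) and ended near (7.6, 2.3).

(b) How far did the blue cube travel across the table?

0.9

The blue cube was near (5.2, 6.5) before and (5.3, 5.6) after, so it travelled √(0.1² + 0.9²) ≈ 0.9 units.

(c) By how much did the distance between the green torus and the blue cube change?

-0.7

The distance was about 2.0 in the first image and 1.3 in the second, so they moved 0.7 units closer together.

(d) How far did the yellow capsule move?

1.9

The yellow capsule moved from about (1.0, 3.0) to (1.6, 4.8), a distance of √(0.6² + 1.8²) ≈ 1.9.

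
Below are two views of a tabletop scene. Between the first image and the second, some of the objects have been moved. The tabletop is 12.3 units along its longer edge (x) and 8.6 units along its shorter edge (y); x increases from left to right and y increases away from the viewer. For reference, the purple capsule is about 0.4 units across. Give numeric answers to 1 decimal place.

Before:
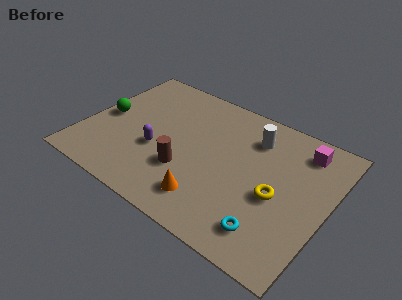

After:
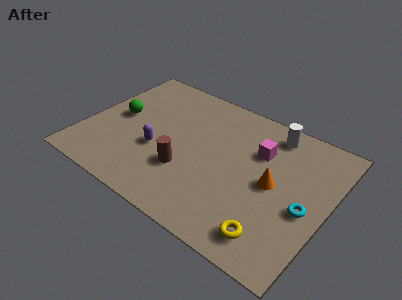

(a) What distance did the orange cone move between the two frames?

3.8

The orange cone moved from about (6.8, 1.7) to (9.6, 4.3), a distance of √(2.8² + 2.6²) ≈ 3.8.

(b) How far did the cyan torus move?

2.5

The cyan torus moved from about (9.9, 1.6) to (11.3, 3.7), a distance of √(1.4² + 2.1²) ≈ 2.5.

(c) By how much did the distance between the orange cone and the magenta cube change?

-4.7

They were about 6.6 units apart before and 1.9 after — 4.7 units closer together.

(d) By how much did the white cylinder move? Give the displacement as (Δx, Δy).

(0.8, 0.8)

The white cylinder was at about (8.2, 6.6) and moved to about (9.0, 7.4).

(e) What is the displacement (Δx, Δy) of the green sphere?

(0.6, 0.3)

The green sphere started near (0.9, 4.2) and ended near (1.5, 4.5).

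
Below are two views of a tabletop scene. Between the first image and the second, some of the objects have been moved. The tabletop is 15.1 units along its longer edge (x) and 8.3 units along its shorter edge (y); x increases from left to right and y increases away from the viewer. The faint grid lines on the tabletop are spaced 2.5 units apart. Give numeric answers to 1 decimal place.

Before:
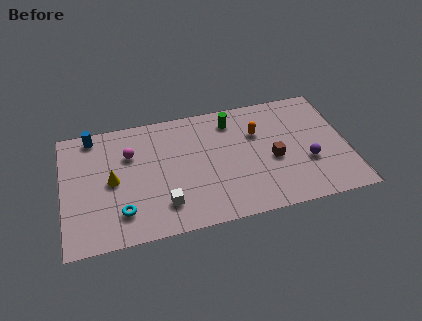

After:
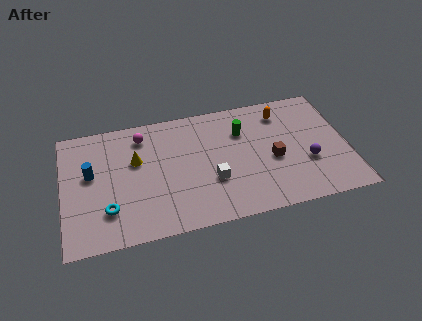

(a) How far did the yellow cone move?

1.7

From (2.6, 4.1) to (3.9, 5.2), the yellow cone covered √(1.3² + 1.1²) ≈ 1.7 units.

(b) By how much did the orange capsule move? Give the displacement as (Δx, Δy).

(1.4, 1.1)

The orange capsule was at about (10.4, 5.6) and moved to about (11.8, 6.7).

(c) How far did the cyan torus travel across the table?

0.8

The cyan torus was near (3.0, 1.9) before and (2.3, 2.2) after, so it travelled √(0.7² + 0.3²) ≈ 0.8 units.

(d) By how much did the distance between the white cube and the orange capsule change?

-0.9

They were about 6.4 units apart before and 5.5 after — 0.9 units closer together.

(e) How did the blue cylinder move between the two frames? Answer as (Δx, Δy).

(-0.2, -2.6)

The blue cylinder was at about (1.7, 7.4) and moved to about (1.5, 4.8).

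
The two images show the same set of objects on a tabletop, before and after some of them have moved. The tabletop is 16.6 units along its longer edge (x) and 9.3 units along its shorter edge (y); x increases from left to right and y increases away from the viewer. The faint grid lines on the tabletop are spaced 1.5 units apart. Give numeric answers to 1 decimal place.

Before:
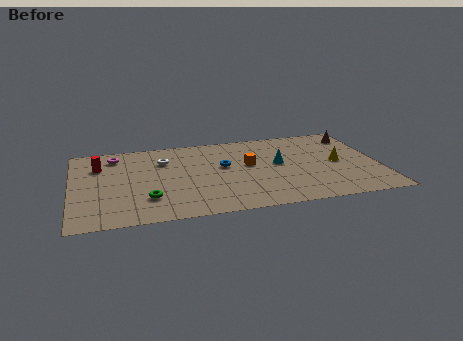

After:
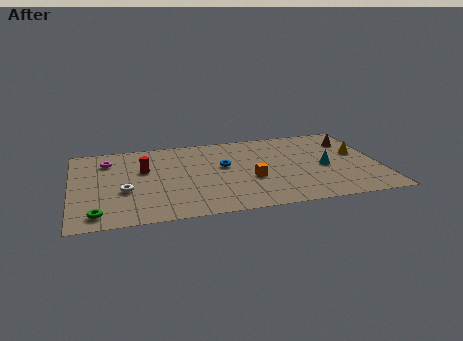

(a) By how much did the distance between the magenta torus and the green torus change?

+0.5

The distance was about 5.4 in the first image and 5.9 in the second, so they moved 0.5 units further apart.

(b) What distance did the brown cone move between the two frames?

0.7

The brown cone moved from about (15.6, 7.6) to (15.3, 7.0), a distance of √(0.3² + 0.6²) ≈ 0.7.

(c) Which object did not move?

the blue torus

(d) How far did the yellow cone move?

1.4

From (14.4, 4.6) to (15.5, 5.4), the yellow cone covered √(1.1² + 0.8²) ≈ 1.4 units.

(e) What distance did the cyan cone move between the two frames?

2.6

The cyan cone was near (11.2, 5.1) before and (13.6, 4.2) after, so it travelled √(2.4² + 0.9²) ≈ 2.6 units.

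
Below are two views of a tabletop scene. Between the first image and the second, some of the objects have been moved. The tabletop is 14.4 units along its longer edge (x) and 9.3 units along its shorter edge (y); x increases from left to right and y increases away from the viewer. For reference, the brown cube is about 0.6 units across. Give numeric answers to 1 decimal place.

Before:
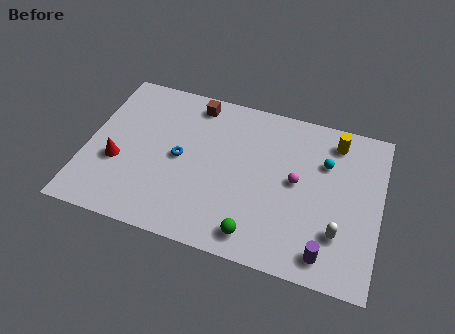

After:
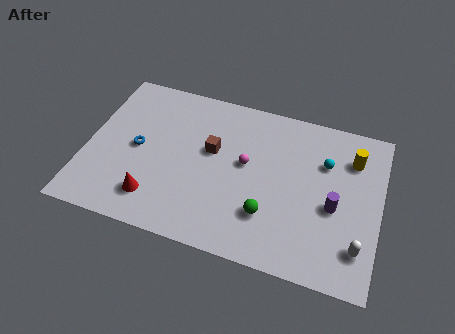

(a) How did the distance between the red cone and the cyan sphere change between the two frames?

-1.2

Before: roughly 10.4 units apart; after: 9.2. That's 1.2 units closer together.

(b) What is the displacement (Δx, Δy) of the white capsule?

(1.0, -0.5)

The white capsule was at about (12.5, 2.6) and moved to about (13.5, 2.1).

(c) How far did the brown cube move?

2.8

The brown cube moved from about (5.0, 8.1) to (6.1, 5.5), a distance of √(1.1² + 2.6²) ≈ 2.8.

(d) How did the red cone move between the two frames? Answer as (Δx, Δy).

(2.0, -1.6)

The red cone was at about (1.6, 3.5) and moved to about (3.6, 1.9).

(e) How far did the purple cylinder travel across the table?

2.7

The purple cylinder was near (12.0, 1.3) before and (12.2, 4.0) after, so it travelled √(0.2² + 2.7²) ≈ 2.7 units.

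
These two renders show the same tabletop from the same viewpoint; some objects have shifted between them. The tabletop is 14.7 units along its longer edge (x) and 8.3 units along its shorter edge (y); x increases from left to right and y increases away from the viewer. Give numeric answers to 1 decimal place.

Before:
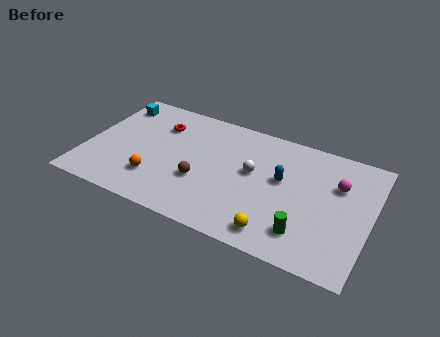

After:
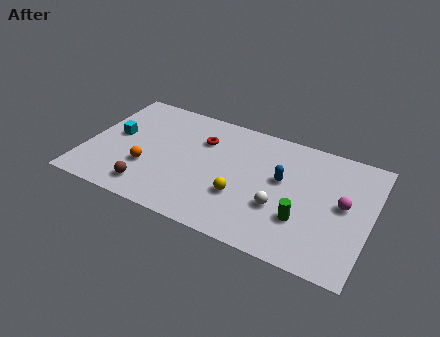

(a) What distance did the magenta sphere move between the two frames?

1.3

The magenta sphere moved from about (12.9, 5.6) to (13.3, 4.4), a distance of √(0.4² + 1.2²) ≈ 1.3.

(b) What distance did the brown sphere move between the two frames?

3.0

From (6.1, 3.0) to (3.6, 1.4), the brown sphere covered √(2.5² + 1.6²) ≈ 3.0 units.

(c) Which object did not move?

the blue capsule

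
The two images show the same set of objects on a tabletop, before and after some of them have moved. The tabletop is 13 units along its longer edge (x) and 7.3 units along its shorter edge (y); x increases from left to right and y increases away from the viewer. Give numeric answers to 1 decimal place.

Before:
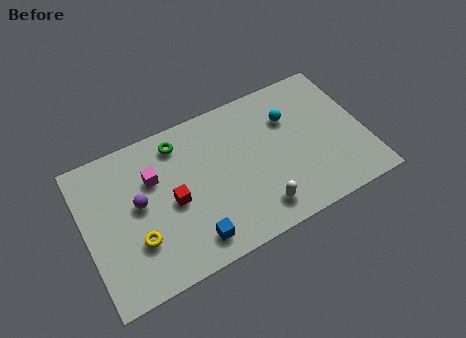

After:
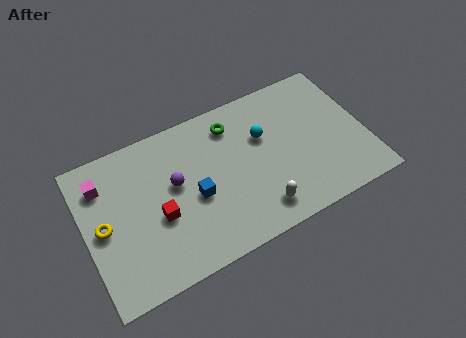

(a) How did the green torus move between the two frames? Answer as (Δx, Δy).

(2.5, -0.2)

The green torus was at about (4.6, 6.1) and moved to about (7.1, 5.9).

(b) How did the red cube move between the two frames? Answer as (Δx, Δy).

(-0.7, -0.4)

The red cube started near (4.0, 3.4) and ended near (3.3, 3.0).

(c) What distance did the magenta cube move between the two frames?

2.4

The magenta cube was near (3.3, 4.9) before and (1.0, 5.6) after, so it travelled √(2.3² + 0.7²) ≈ 2.4 units.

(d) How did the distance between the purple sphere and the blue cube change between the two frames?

-2.2

They were about 3.5 units apart before and 1.3 after — 2.2 units closer together.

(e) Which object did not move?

the white capsule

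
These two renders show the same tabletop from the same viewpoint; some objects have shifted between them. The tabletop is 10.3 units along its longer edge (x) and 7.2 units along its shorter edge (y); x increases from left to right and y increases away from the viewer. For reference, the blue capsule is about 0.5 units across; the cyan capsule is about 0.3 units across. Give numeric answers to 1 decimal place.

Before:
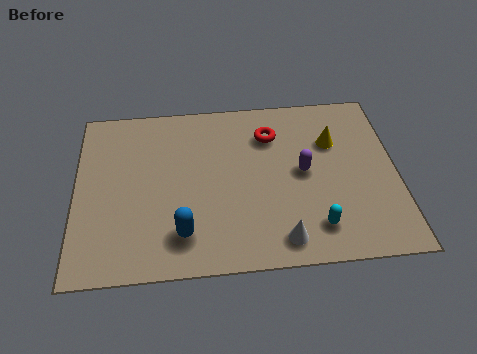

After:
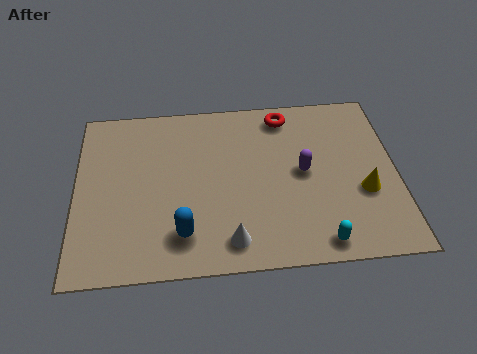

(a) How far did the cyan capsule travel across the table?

0.6

The cyan capsule was near (7.6, 1.4) before and (7.7, 0.8) after, so it travelled √(0.1² + 0.6²) ≈ 0.6 units.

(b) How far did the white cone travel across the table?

1.6

From (6.5, 1.0) to (4.9, 1.1), the white cone covered √(1.6² + 0.1²) ≈ 1.6 units.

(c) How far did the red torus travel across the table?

0.9

The red torus was near (6.3, 5.4) before and (6.8, 6.2) after, so it travelled √(0.5² + 0.8²) ≈ 0.9 units.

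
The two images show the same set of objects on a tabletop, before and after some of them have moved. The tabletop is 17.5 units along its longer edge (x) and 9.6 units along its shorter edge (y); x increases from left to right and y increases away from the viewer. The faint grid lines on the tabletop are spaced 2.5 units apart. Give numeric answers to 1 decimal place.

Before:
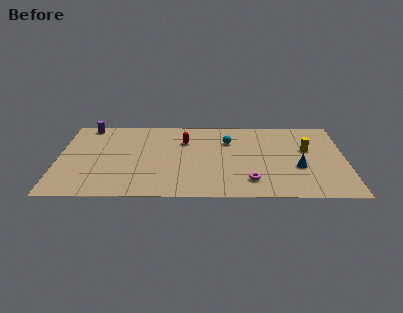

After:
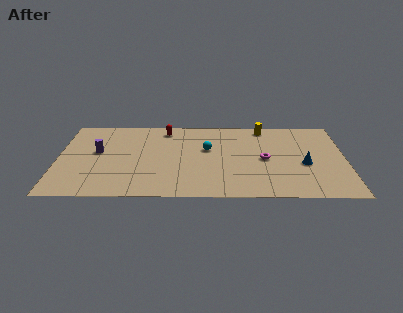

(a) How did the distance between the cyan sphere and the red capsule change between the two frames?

+0.8

The distance was about 2.7 in the first image and 3.5 in the second, so they moved 0.8 units further apart.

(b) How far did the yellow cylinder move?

3.7

From (15.2, 5.8) to (12.6, 8.5), the yellow cylinder covered √(2.6² + 2.7²) ≈ 3.7 units.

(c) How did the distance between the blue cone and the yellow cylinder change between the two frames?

+2.8

They were about 2.3 units apart before and 5.1 after — 2.8 units further apart.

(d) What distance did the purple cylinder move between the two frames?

3.4

From (1.7, 8.7) to (2.4, 5.4), the purple cylinder covered √(0.7² + 3.3²) ≈ 3.4 units.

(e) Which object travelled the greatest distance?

the yellow cylinder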